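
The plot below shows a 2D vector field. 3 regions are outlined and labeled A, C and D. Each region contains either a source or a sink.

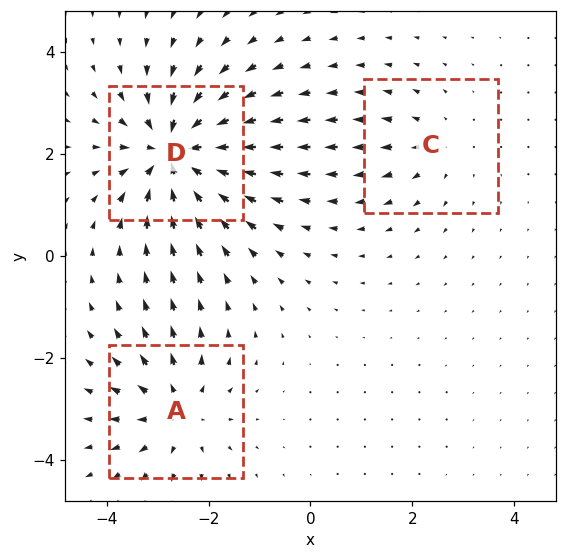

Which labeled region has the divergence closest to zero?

Divergence at each region's feature centre — A: about +3, C: about +2, D: about -5. Region C is closest to zero.

C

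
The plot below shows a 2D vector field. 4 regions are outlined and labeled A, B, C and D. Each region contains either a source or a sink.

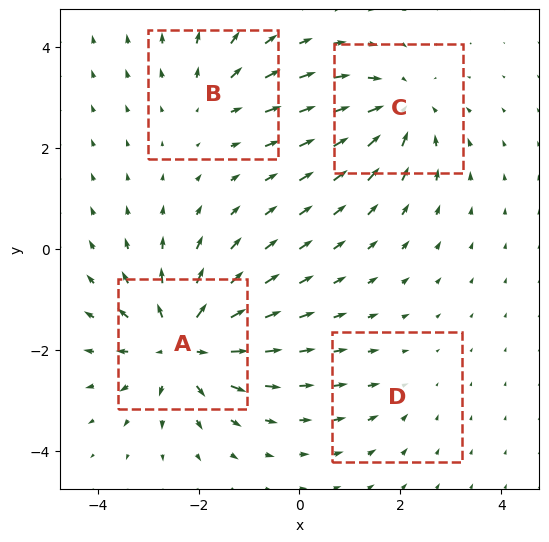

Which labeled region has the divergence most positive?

A

Divergence at each region's feature centre — A: about +7, B: about +3, C: about -5, D: about -2. Region A is most positive.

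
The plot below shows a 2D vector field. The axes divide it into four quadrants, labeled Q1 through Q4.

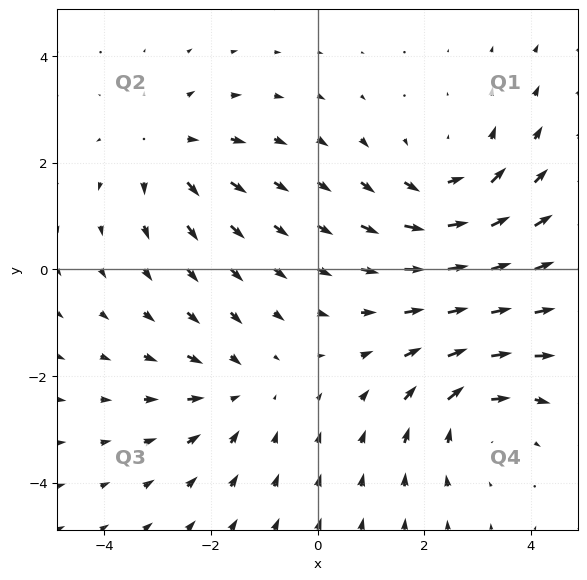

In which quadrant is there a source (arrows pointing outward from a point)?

The source sits at approximately (-2.8, 2.2), which lies in quadrant Q2. The divergence there is about +4, positive as expected for a source.

Q2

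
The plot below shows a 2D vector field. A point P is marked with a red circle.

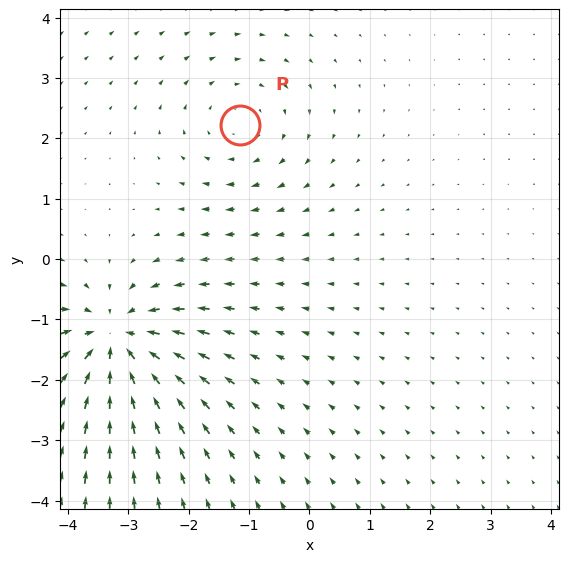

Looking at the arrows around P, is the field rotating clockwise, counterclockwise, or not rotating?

Near P at (-1.1, 2.2) the arrows circulate clockwise. The curl (z-component) there is about -2; negative curl means clockwise rotation.

clockwise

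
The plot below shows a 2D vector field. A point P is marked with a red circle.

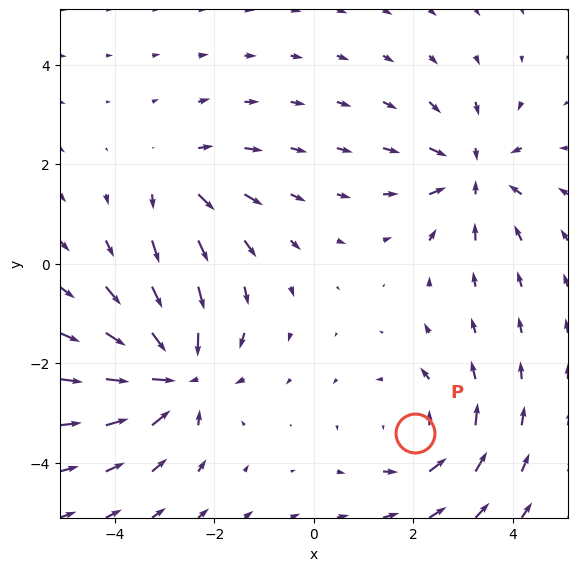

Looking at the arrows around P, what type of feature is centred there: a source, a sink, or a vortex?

At P (2.0, -3.4) the arrows circulate counterclockwise. Divergence ≈0, curl about +3 — near-zero divergence with nonzero curl is a vortex.

vortex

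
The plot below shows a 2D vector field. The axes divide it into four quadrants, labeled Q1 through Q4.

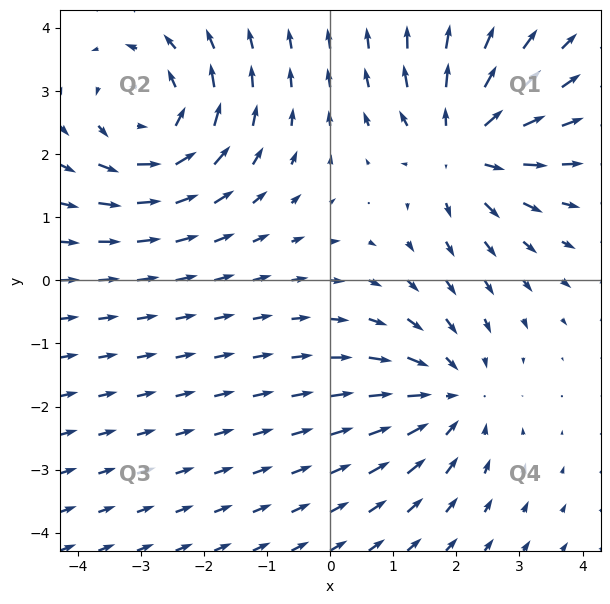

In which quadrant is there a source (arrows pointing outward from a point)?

The source sits at approximately (2.1, 2.1), which lies in quadrant Q1. The divergence there is about +5, positive as expected for a source.

Q1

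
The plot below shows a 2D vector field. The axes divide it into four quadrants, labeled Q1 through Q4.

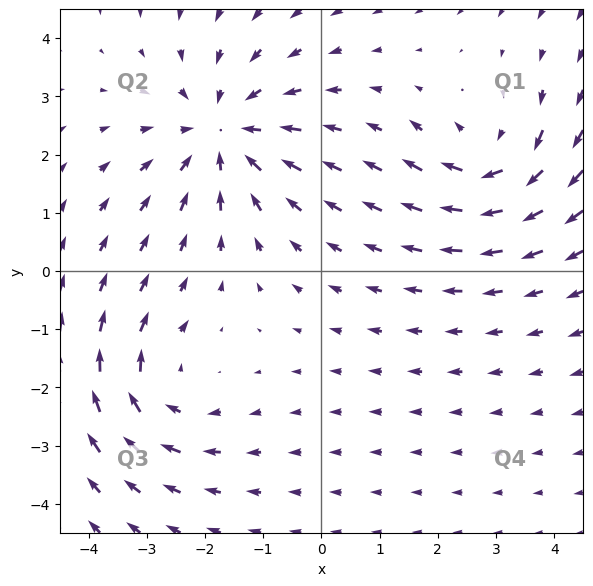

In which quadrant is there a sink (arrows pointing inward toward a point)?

The sink sits at approximately (-1.7, 2.4), which lies in quadrant Q2. The divergence there is about -3, negative as expected for a sink.

Q2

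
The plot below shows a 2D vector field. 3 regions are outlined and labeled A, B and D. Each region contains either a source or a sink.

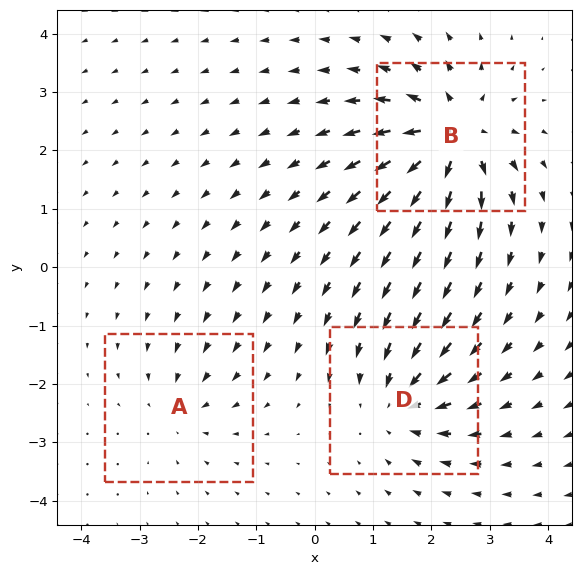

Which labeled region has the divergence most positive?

Divergence at each region's feature centre — A: about -2, B: about +6, D: about -4. Region B is most positive.

B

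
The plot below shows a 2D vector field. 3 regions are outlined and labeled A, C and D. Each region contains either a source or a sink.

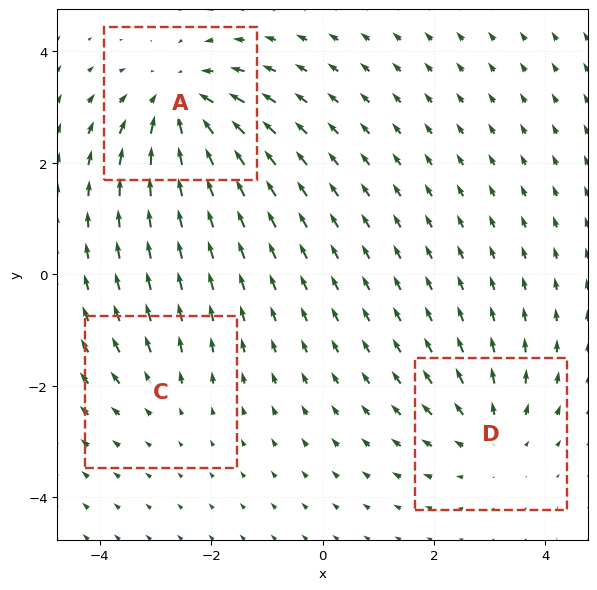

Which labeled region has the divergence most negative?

Divergence at each region's feature centre — A: about -4, C: about +2, D: about +3. Region A is most negative.

A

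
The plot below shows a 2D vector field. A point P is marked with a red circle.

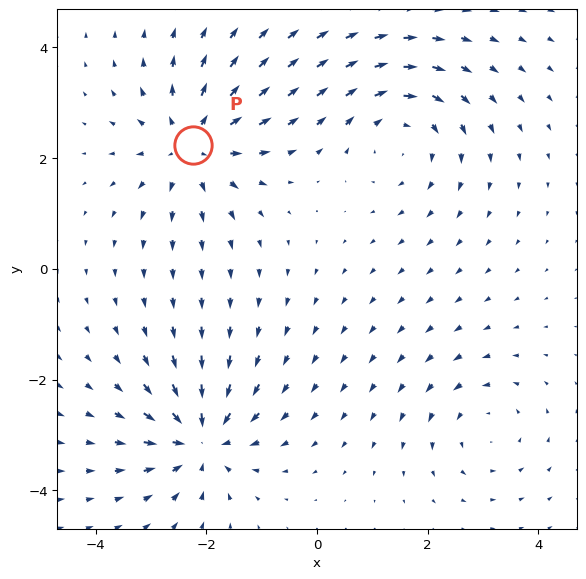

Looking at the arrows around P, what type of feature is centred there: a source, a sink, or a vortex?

At P (-2.2, 2.2) the arrows spread outward. Divergence about +6, curl ≈0 — positive divergence with near-zero curl is a source.

source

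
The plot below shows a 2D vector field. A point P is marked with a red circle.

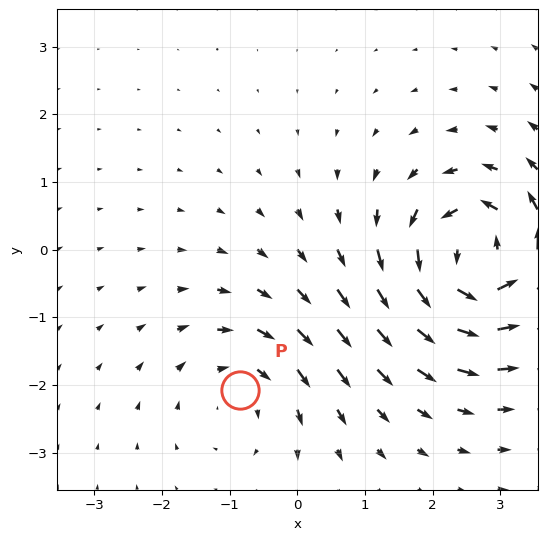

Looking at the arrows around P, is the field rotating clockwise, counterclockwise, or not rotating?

Near P at (-0.8, -2.1) the arrows circulate clockwise. The curl (z-component) there is about -3; negative curl means clockwise rotation.

clockwise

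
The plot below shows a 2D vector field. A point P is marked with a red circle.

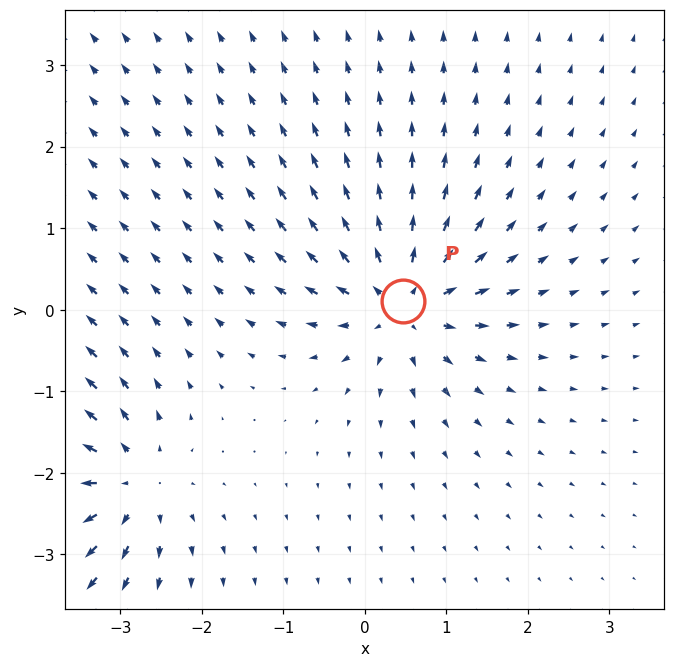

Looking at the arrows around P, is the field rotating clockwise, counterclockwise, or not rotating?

not rotating

Near P at (0.5, 0.1) the arrows show no circulation. The curl there is ≈0.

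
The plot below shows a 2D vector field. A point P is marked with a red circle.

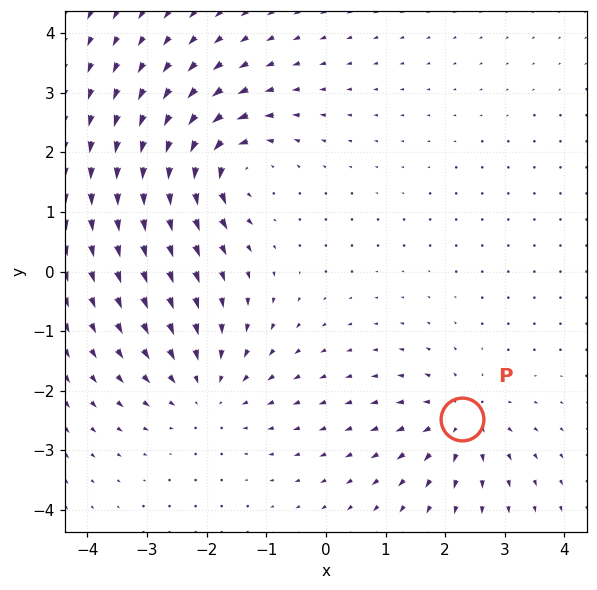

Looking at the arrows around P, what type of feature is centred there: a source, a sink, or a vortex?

At P (2.3, -2.5) the arrows spread outward. Divergence about +4, curl ≈0 — positive divergence with near-zero curl is a source.

source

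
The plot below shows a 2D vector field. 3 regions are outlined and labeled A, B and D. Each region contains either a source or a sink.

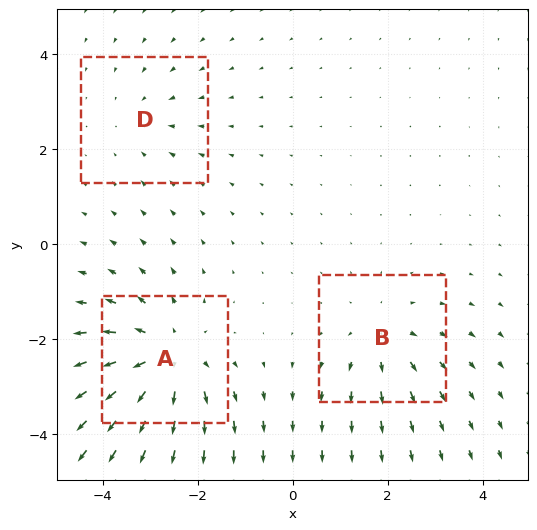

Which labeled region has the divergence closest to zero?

D

Divergence at each region's feature centre — A: about +4, B: about +3, D: about -2. Region D is closest to zero.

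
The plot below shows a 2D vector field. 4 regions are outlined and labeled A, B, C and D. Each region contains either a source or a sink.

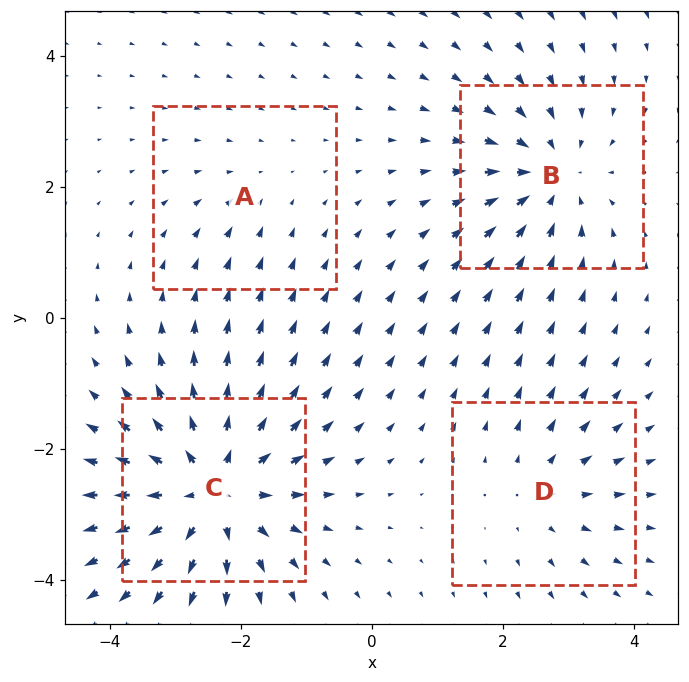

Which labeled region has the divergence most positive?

Divergence at each region's feature centre — A: about -2, B: about -5, C: about +7, D: about +3. Region C is most positive.

C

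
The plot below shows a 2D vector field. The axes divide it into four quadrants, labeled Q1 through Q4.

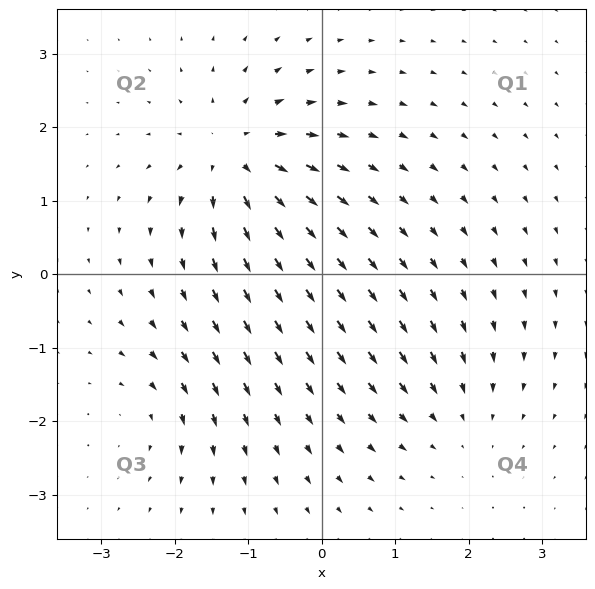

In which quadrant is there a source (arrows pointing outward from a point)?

The source sits at approximately (-1.2, 1.6), which lies in quadrant Q2. The divergence there is about +6, positive as expected for a source.

Q2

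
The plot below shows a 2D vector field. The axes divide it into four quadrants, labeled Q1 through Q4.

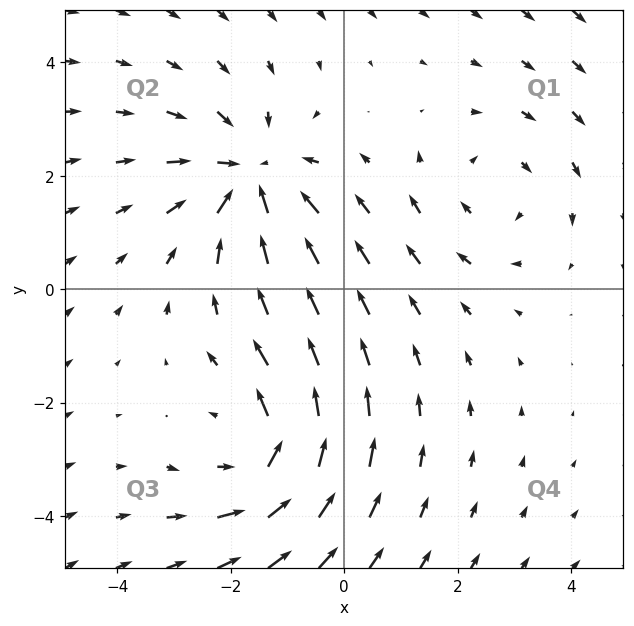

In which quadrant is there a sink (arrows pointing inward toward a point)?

The sink sits at approximately (-1.6, 2.0), which lies in quadrant Q2. The divergence there is about -4, negative as expected for a sink.

Q2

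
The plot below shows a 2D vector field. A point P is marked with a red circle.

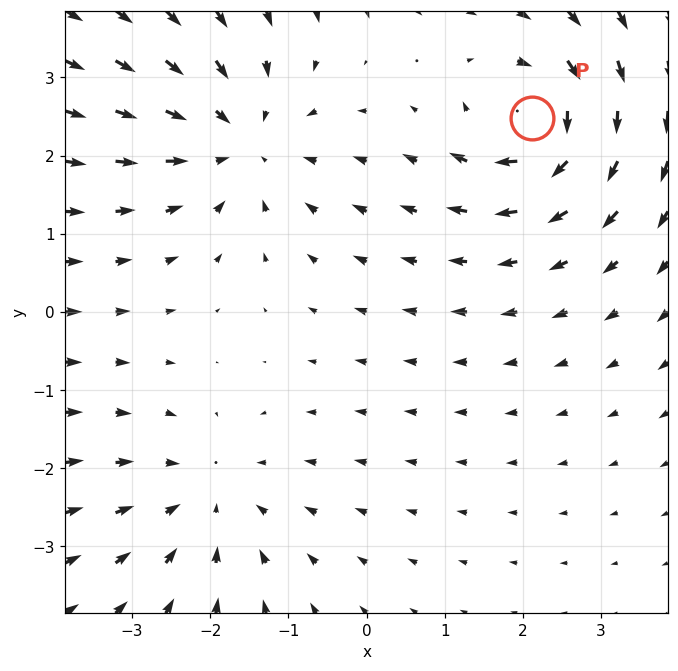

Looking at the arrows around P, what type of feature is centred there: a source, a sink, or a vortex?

At P (2.1, 2.5) the arrows circulate clockwise. Divergence ≈0, curl about -6 — near-zero divergence with nonzero curl is a vortex.

vortex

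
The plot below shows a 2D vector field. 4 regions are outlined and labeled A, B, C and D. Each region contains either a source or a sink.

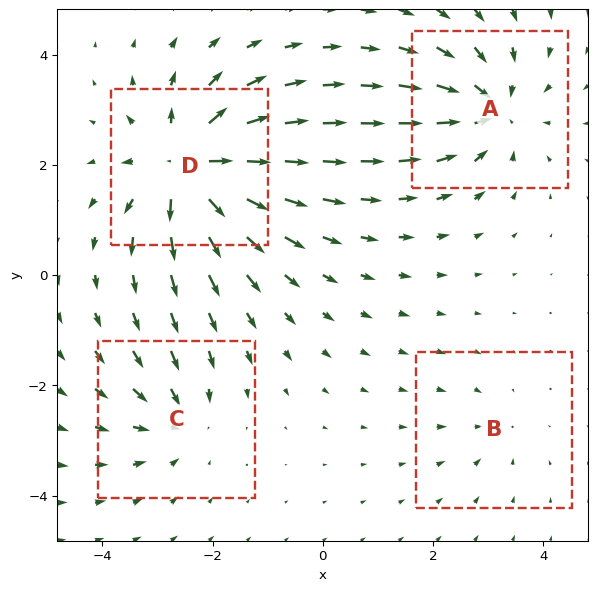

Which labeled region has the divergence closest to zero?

Divergence at each region's feature centre — A: about -5, B: about -2, C: about -4, D: about +7. Region B is closest to zero.

B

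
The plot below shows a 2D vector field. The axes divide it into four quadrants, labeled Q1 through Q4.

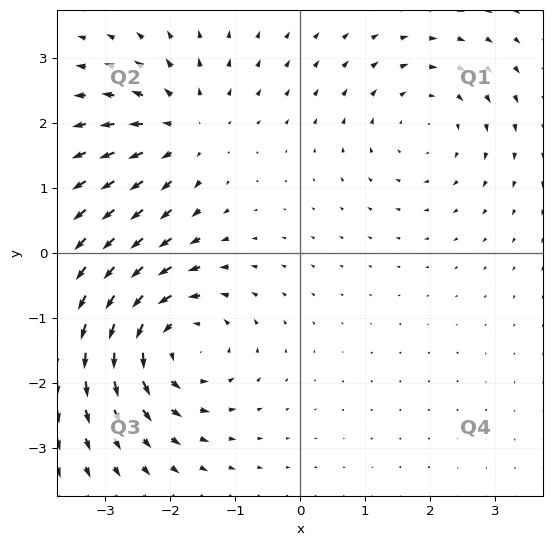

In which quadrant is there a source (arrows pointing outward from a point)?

The source sits at approximately (-1.8, 1.9), which lies in quadrant Q2. The divergence there is about +4, positive as expected for a source.

Q2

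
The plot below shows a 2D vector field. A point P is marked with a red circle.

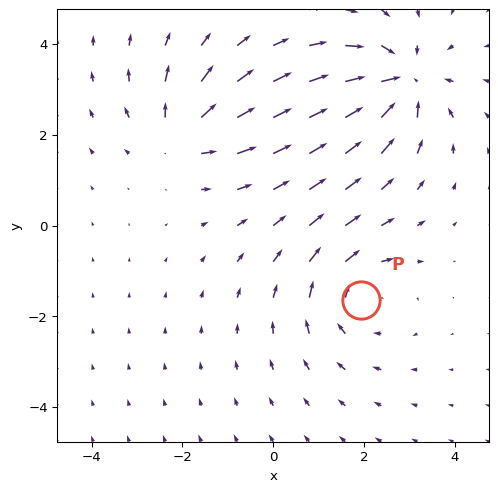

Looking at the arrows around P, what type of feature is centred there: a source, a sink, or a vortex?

At P (1.9, -1.6) the arrows circulate clockwise. Divergence ≈0, curl about -3 — near-zero divergence with nonzero curl is a vortex.

vortex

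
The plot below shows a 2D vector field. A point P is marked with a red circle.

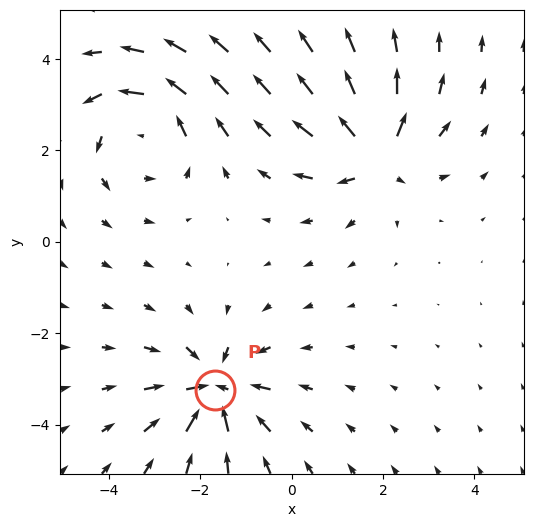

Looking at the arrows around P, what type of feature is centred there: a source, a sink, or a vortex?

sink

At P (-1.7, -3.2) the arrows converge inward. Divergence about -5, curl ≈0 — negative divergence with near-zero curl is a sink.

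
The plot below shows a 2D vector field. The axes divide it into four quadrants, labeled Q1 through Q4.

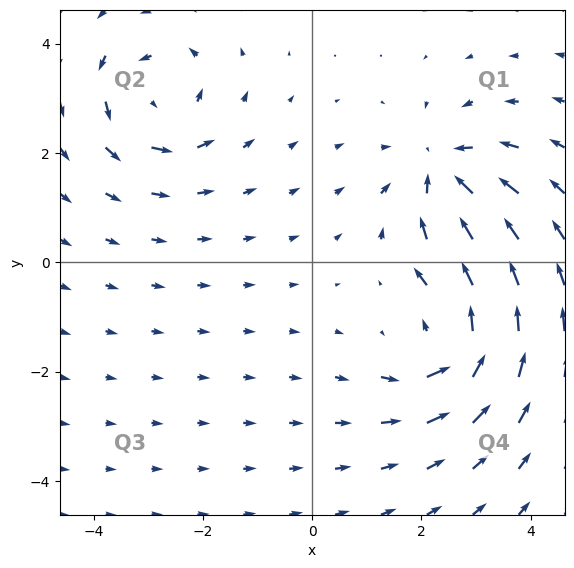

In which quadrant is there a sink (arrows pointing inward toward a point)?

Q1

The sink sits at approximately (2.4, 1.7), which lies in quadrant Q1. The divergence there is about -6, negative as expected for a sink.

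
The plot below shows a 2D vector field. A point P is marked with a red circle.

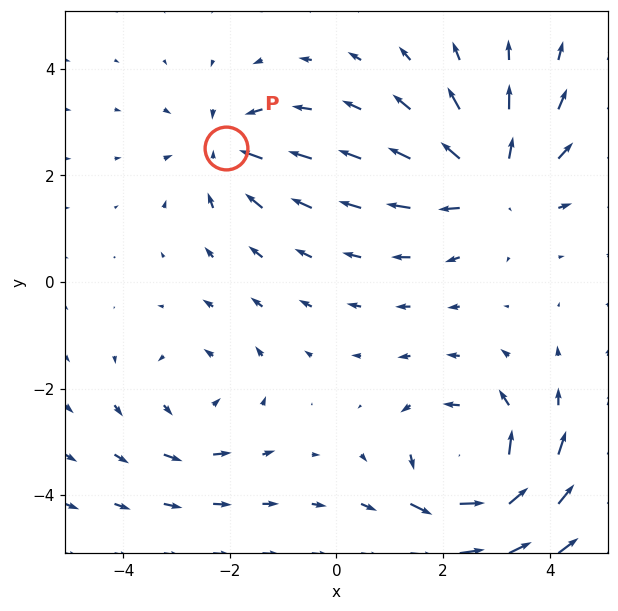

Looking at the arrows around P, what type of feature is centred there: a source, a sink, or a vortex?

sink

At P (-2.1, 2.5) the arrows converge inward. Divergence about -4, curl ≈0 — negative divergence with near-zero curl is a sink.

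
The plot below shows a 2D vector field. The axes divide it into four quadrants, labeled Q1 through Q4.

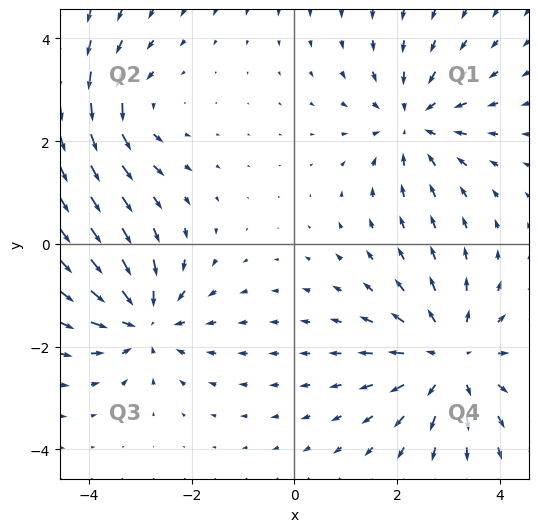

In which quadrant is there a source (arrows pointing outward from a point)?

Q4

The source sits at approximately (3.0, -2.2), which lies in quadrant Q4. The divergence there is about +4, positive as expected for a source.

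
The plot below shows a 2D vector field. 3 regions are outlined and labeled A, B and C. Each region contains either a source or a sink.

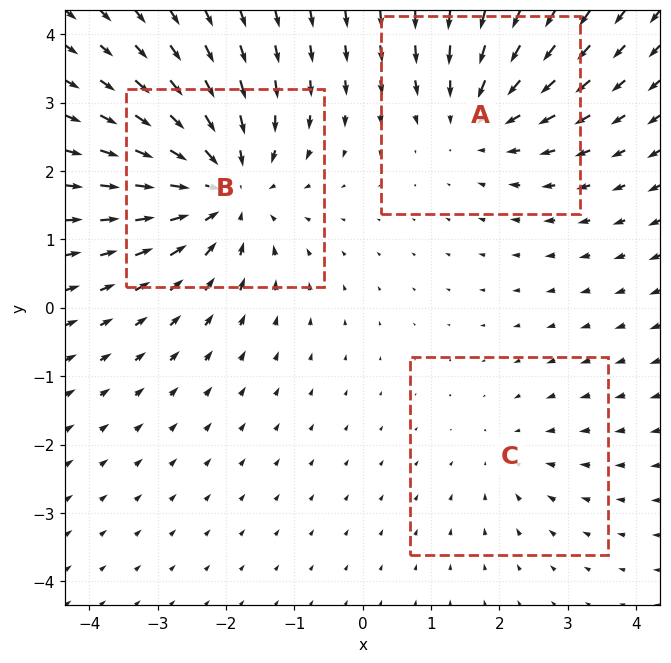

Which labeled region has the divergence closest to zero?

C

Divergence at each region's feature centre — A: about -3, B: about -4, C: about -2. Region C is closest to zero.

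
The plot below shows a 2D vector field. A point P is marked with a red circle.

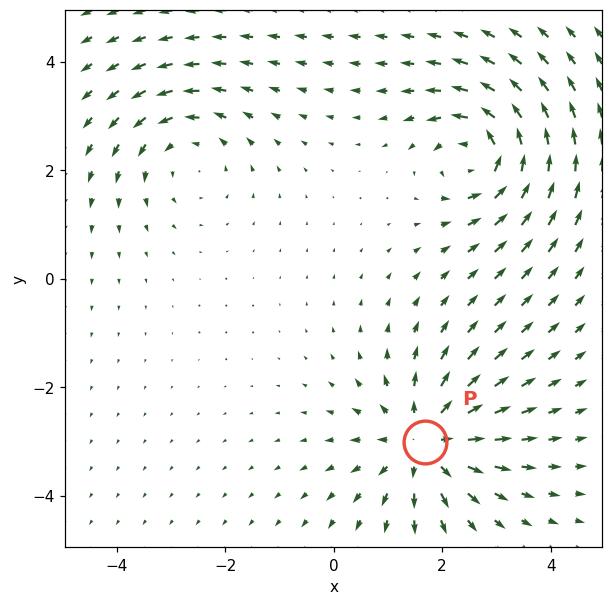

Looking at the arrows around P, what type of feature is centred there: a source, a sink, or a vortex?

source

At P (1.7, -3.0) the arrows spread outward. Divergence about +4, curl ≈0 — positive divergence with near-zero curl is a source.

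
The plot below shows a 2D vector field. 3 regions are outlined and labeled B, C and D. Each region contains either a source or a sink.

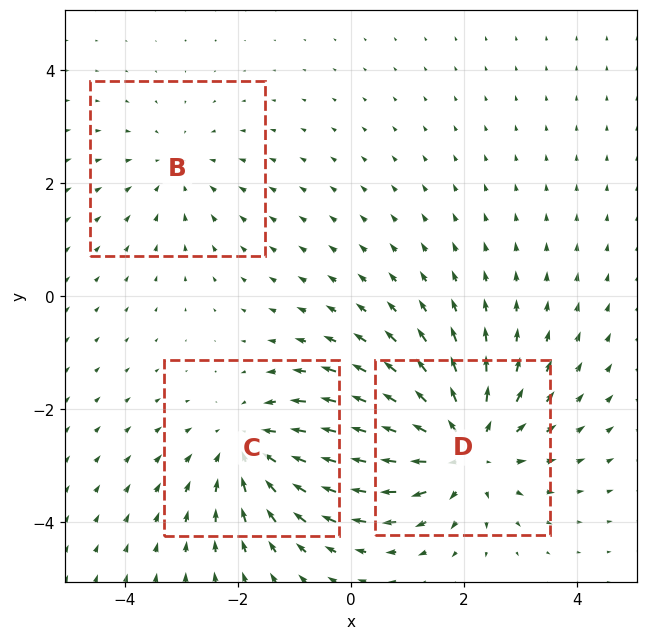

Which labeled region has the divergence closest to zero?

B

Divergence at each region's feature centre — B: about -2, C: about -3, D: about +4. Region B is closest to zero.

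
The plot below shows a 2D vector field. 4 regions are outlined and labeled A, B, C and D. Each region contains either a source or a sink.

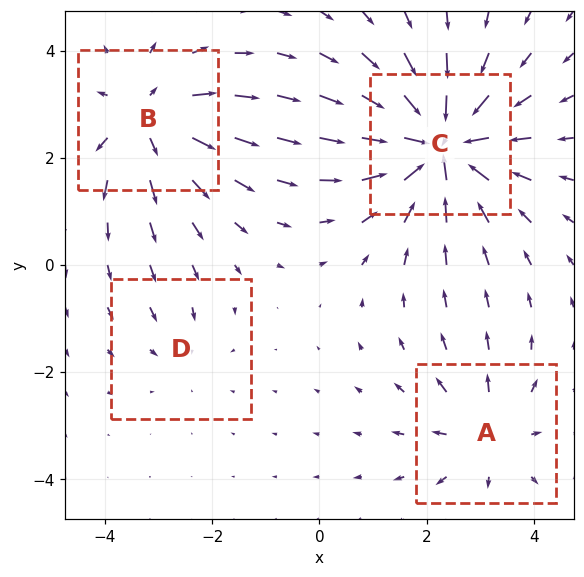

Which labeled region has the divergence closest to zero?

D

Divergence at each region's feature centre — A: about +4, B: about +5, C: about -7, D: about -2. Region D is closest to zero.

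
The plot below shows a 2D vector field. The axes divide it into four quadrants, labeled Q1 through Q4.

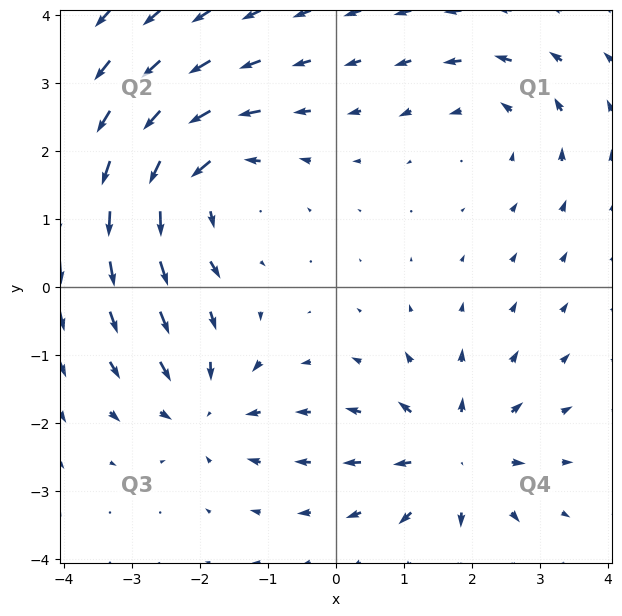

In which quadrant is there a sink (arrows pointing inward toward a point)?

Q3

The sink sits at approximately (-1.9, -1.8), which lies in quadrant Q3. The divergence there is about -4, negative as expected for a sink.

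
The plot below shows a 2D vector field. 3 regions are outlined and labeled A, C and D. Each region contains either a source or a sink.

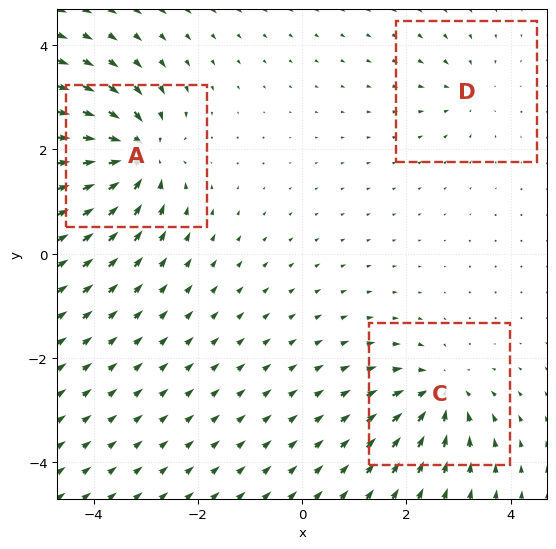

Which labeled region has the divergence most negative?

Divergence at each region's feature centre — A: about -6, C: about -4, D: about -2. Region A is most negative.

A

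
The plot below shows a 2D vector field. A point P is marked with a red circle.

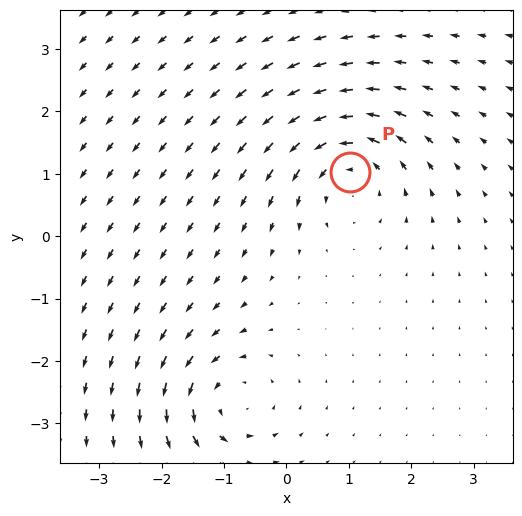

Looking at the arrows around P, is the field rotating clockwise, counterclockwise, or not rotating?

Near P at (1.0, 1.0) the arrows circulate counterclockwise. The curl (z-component) there is about +5; positive curl means counterclockwise rotation.

counterclockwise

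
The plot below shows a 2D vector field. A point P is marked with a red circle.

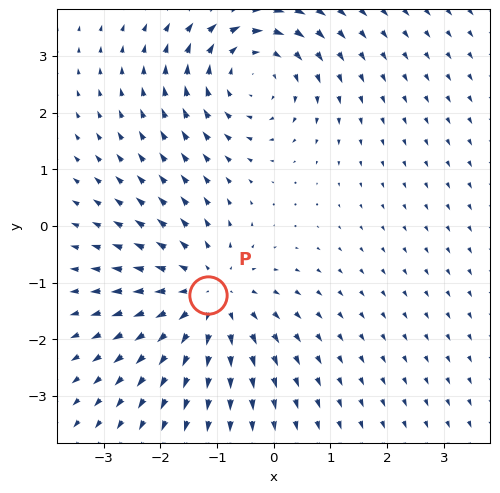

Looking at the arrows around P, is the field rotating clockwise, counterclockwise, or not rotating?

not rotating

Near P at (-1.2, -1.2) the arrows show no circulation. The curl there is ≈0.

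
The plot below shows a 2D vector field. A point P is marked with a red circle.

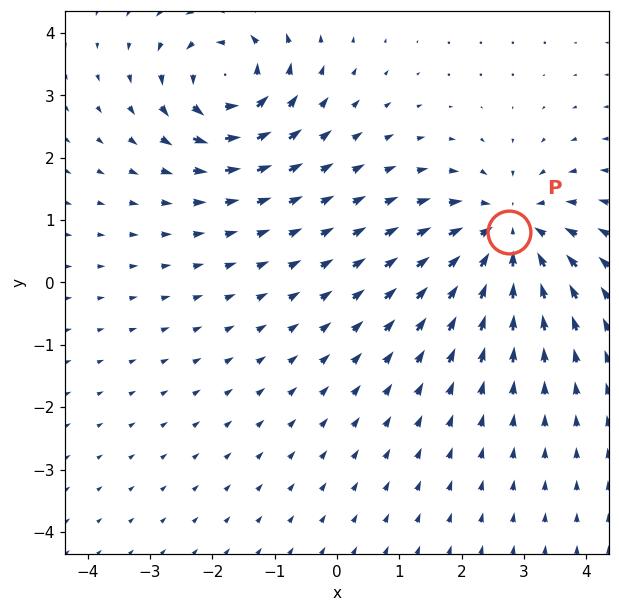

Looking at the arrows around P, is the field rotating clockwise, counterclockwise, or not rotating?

Near P at (2.8, 0.8) the arrows show no circulation. The curl there is ≈0.

not rotating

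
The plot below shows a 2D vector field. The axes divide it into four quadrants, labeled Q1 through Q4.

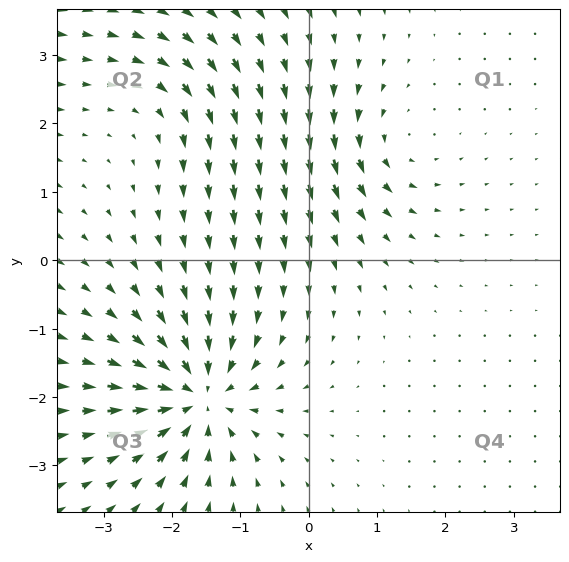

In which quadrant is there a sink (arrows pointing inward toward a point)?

The sink sits at approximately (-1.6, -2.0), which lies in quadrant Q3. The divergence there is about -7, negative as expected for a sink.

Q3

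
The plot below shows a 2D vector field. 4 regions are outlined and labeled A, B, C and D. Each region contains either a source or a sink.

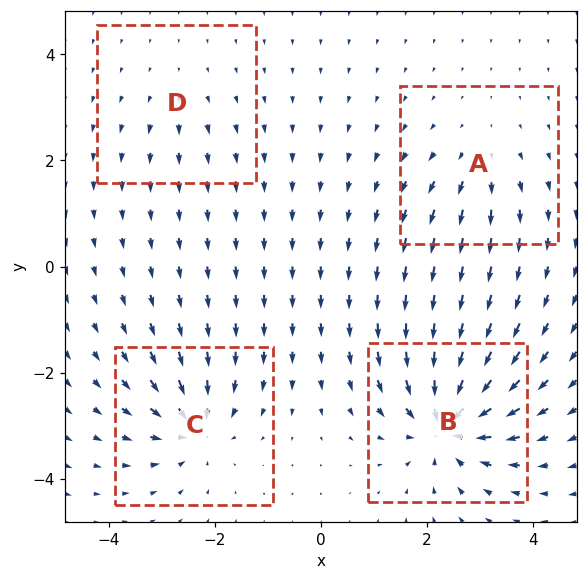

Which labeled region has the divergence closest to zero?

D

Divergence at each region's feature centre — A: about +4, B: about -9, C: about -7, D: about +2. Region D is closest to zero.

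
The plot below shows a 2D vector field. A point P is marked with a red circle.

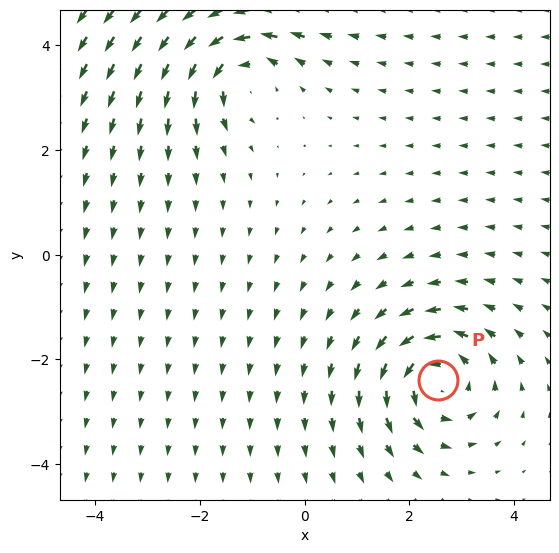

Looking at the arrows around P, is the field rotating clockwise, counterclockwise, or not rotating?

Near P at (2.5, -2.4) the arrows circulate counterclockwise. The curl (z-component) there is about +6; positive curl means counterclockwise rotation.

counterclockwise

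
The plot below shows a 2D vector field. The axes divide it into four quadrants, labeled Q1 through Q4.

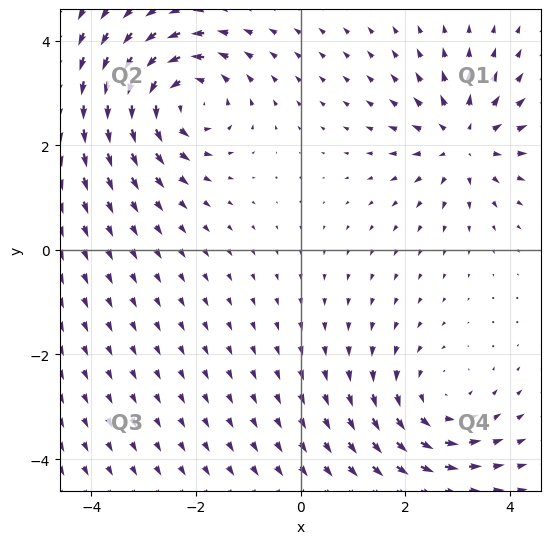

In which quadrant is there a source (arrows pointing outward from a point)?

The source sits at approximately (3.1, 2.1), which lies in quadrant Q1. The divergence there is about +4, positive as expected for a source.

Q1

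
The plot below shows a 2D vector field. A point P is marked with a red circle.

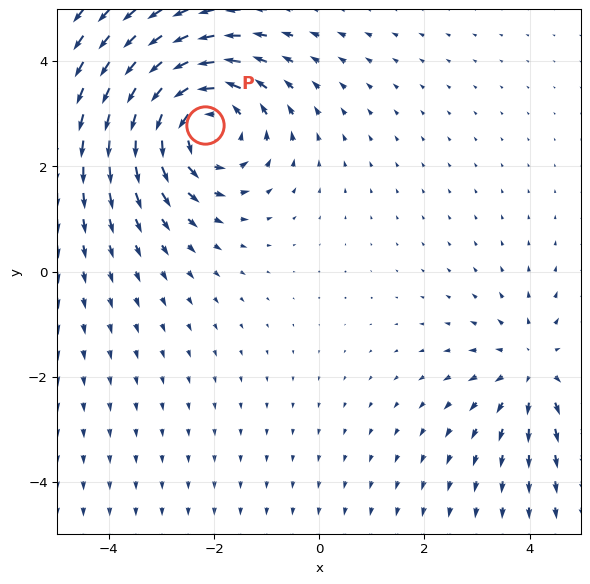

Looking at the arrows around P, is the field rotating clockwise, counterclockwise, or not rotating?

counterclockwise

Near P at (-2.2, 2.8) the arrows circulate counterclockwise. The curl (z-component) there is about +4; positive curl means counterclockwise rotation.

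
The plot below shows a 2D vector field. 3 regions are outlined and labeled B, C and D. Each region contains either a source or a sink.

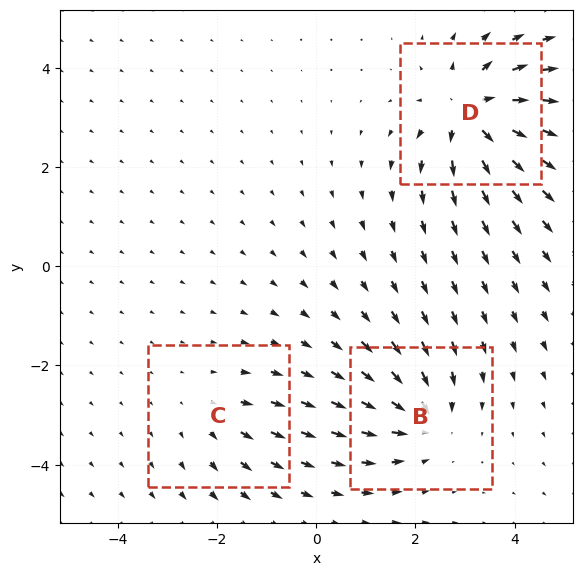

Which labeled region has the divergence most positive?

Divergence at each region's feature centre — B: about -4, C: about +2, D: about +6. Region D is most positive.

D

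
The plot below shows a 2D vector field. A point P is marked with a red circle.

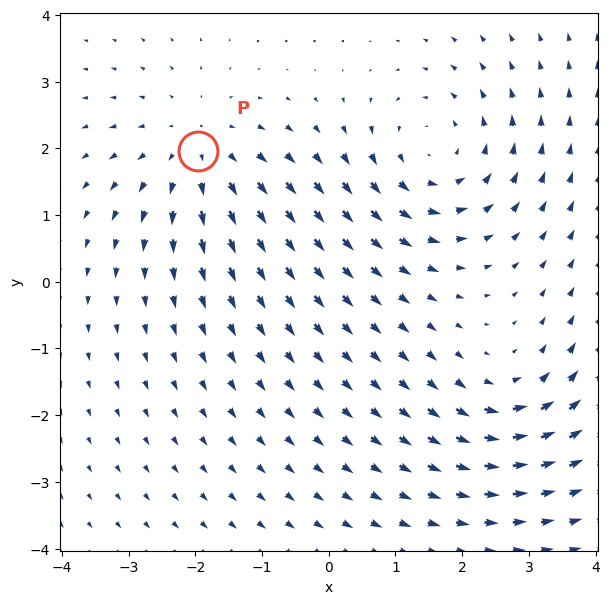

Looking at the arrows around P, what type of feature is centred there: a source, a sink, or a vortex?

At P (-2.0, 2.0) the arrows spread outward. Divergence about +3, curl ≈0 — positive divergence with near-zero curl is a source.

source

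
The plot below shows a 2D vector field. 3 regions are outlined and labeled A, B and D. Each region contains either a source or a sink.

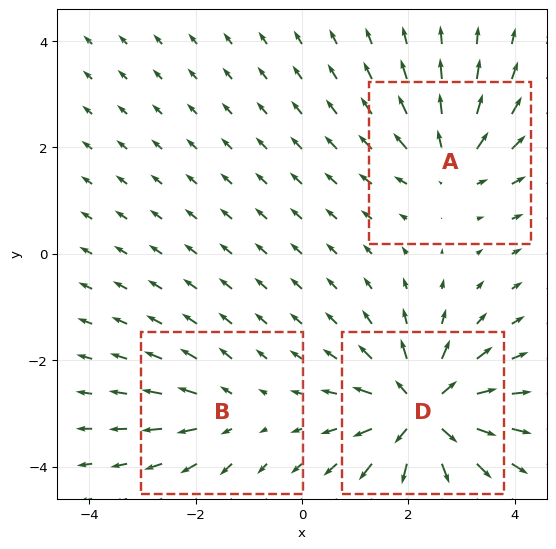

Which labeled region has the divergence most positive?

Divergence at each region's feature centre — A: about +4, B: about +3, D: about +7. Region D is most positive.

D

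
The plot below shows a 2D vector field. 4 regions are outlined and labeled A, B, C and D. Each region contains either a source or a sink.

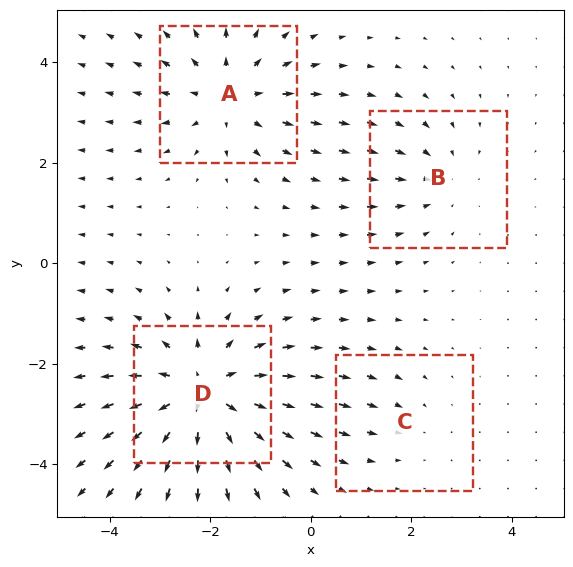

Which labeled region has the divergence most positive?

D

Divergence at each region's feature centre — A: about +4, B: about -3, C: about -2, D: about +6. Region D is most positive.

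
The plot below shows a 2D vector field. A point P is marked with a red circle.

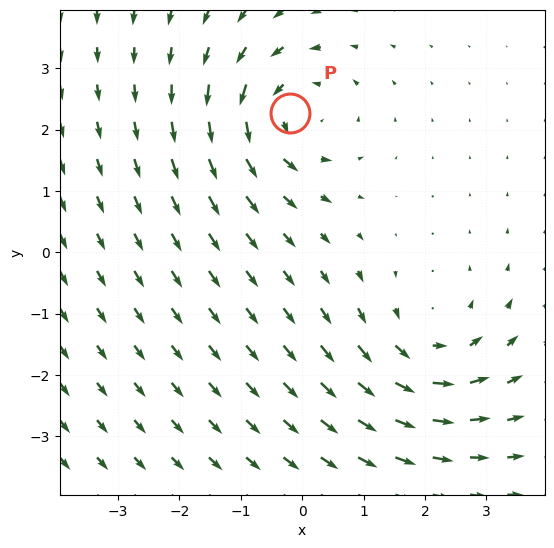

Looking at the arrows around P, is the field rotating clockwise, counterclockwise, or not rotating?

Near P at (-0.2, 2.3) the arrows circulate counterclockwise. The curl (z-component) there is about +3; positive curl means counterclockwise rotation.

counterclockwise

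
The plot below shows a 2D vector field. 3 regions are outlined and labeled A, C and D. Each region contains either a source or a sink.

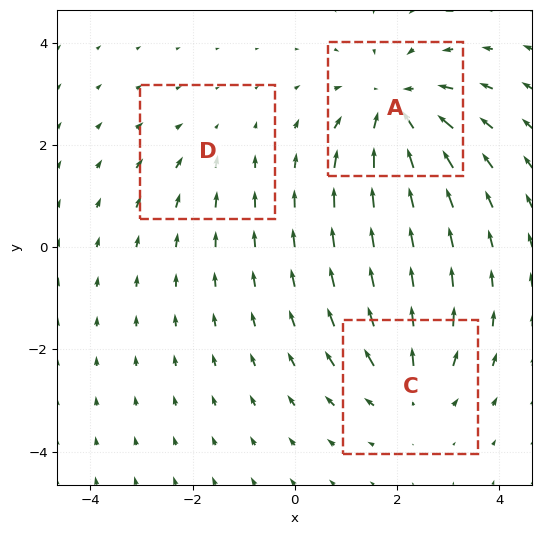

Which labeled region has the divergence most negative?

A

Divergence at each region's feature centre — A: about -4, C: about +3, D: about -2. Region A is most negative.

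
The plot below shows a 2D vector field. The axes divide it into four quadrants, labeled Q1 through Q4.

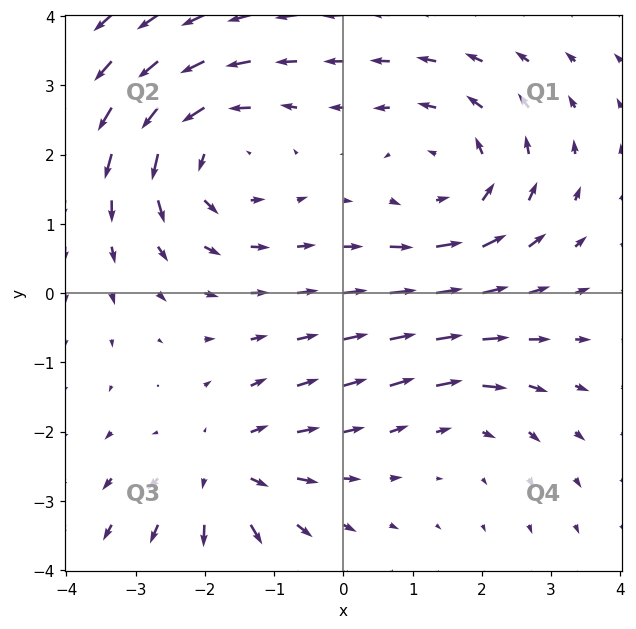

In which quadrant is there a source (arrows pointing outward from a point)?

Q3

The source sits at approximately (-1.8, -2.6), which lies in quadrant Q3. The divergence there is about +4, positive as expected for a source.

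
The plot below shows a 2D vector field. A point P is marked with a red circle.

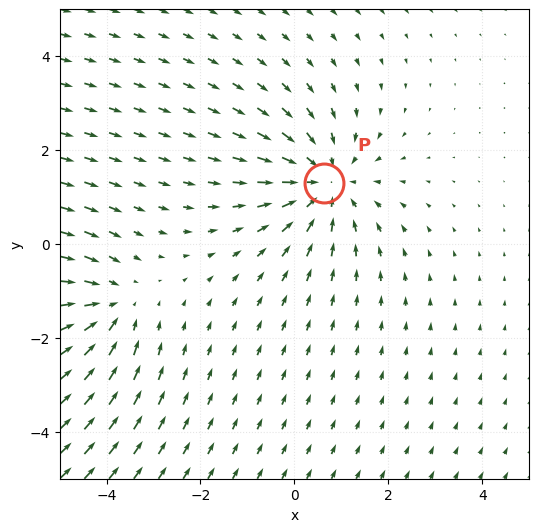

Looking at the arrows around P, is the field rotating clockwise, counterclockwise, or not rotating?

Near P at (0.6, 1.3) the arrows show no circulation. The curl there is ≈0.

not rotating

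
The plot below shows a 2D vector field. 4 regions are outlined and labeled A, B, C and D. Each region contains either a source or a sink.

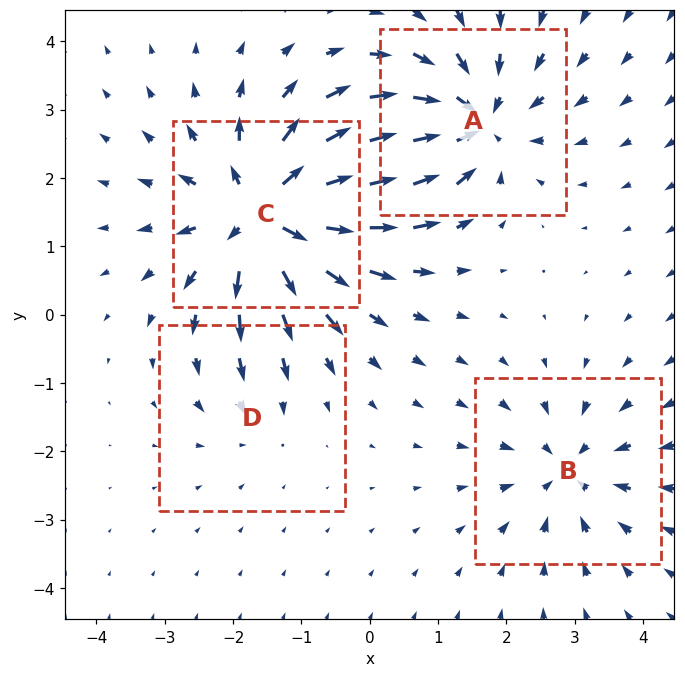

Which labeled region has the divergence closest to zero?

Divergence at each region's feature centre — A: about -6, B: about -4, C: about +8, D: about -2. Region D is closest to zero.

D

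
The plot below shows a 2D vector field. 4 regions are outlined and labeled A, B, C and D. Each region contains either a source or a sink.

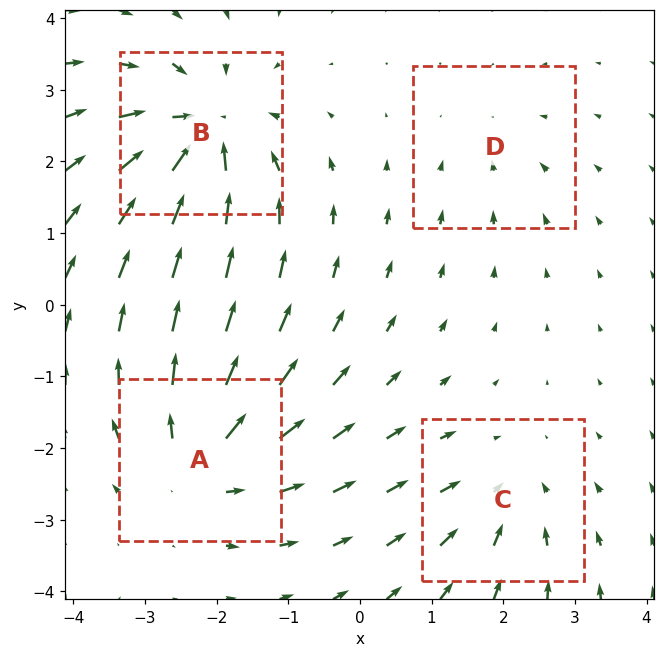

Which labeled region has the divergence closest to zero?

D

Divergence at each region's feature centre — A: about +6, B: about -7, C: about -4, D: about -2. Region D is closest to zero.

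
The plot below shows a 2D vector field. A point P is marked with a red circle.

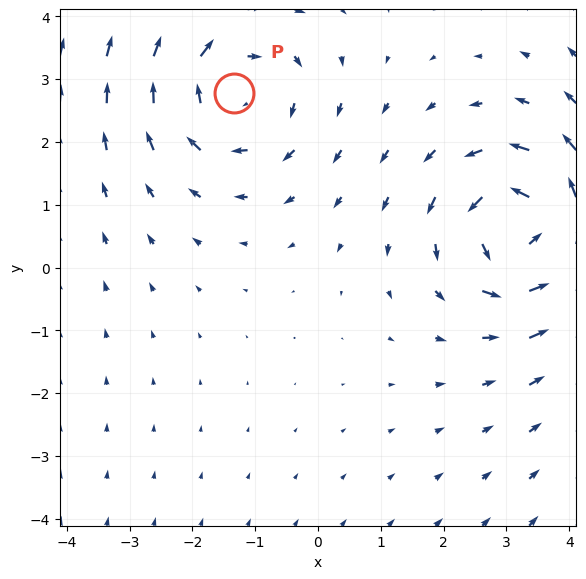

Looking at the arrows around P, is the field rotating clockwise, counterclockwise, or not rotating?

clockwise

Near P at (-1.3, 2.8) the arrows circulate clockwise. The curl (z-component) there is about -2; negative curl means clockwise rotation.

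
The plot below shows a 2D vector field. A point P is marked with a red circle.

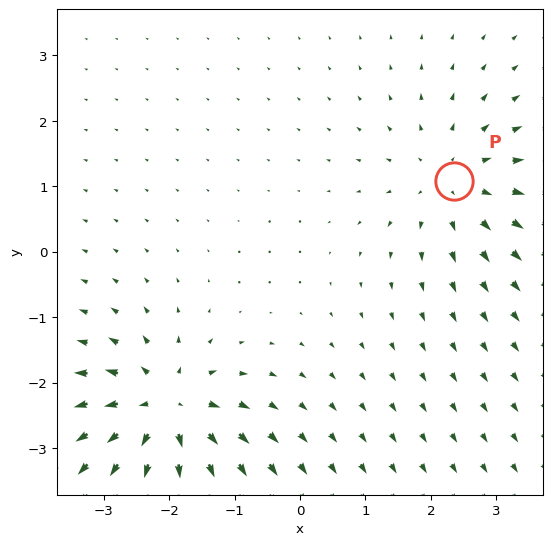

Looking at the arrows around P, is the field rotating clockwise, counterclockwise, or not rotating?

not rotating

Near P at (2.4, 1.1) the arrows show no circulation. The curl there is ≈0.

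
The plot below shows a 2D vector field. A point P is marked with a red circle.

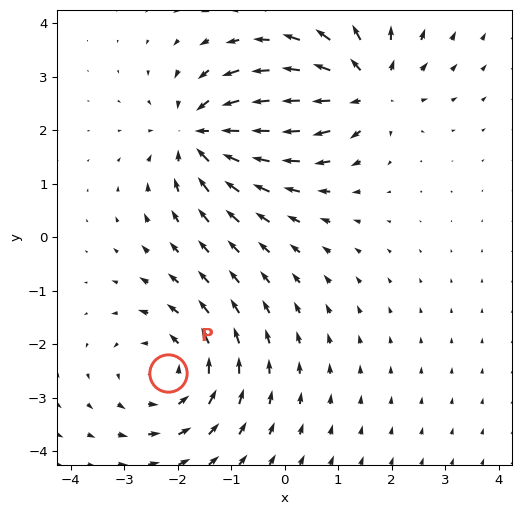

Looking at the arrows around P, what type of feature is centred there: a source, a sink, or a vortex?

vortex

At P (-2.2, -2.5) the arrows circulate counterclockwise. Divergence ≈0, curl about +4 — near-zero divergence with nonzero curl is a vortex.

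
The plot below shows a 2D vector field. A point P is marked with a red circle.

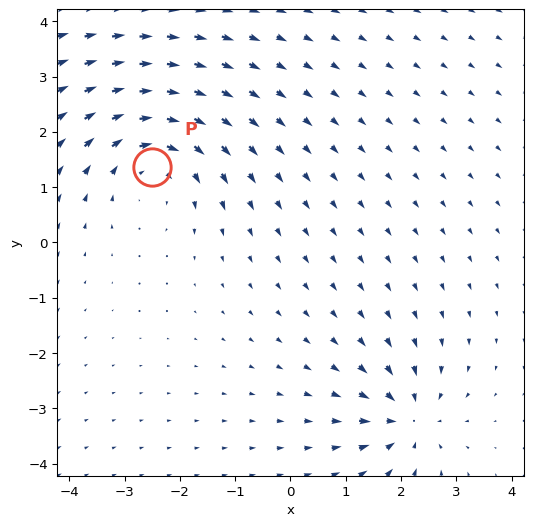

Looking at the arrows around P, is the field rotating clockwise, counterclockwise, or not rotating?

Near P at (-2.5, 1.4) the arrows circulate clockwise. The curl (z-component) there is about -4; negative curl means clockwise rotation.

clockwise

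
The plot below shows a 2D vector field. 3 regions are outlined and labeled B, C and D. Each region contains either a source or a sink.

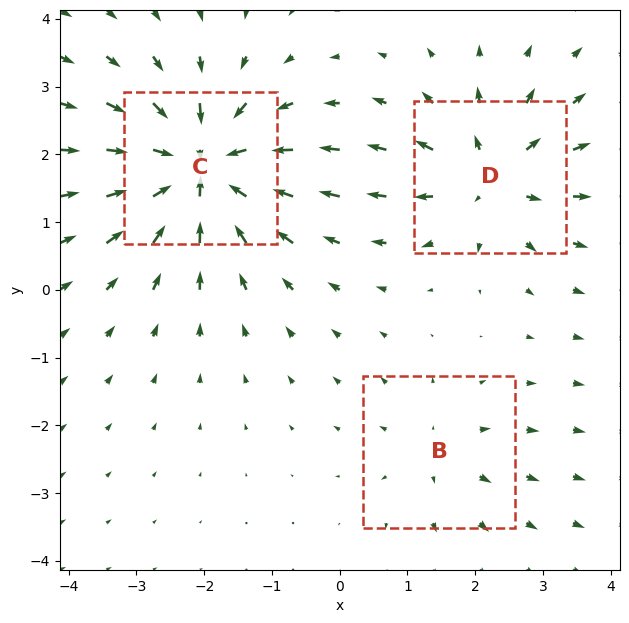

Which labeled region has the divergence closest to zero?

Divergence at each region's feature centre — B: about +2, C: about -6, D: about +4. Region B is closest to zero.

B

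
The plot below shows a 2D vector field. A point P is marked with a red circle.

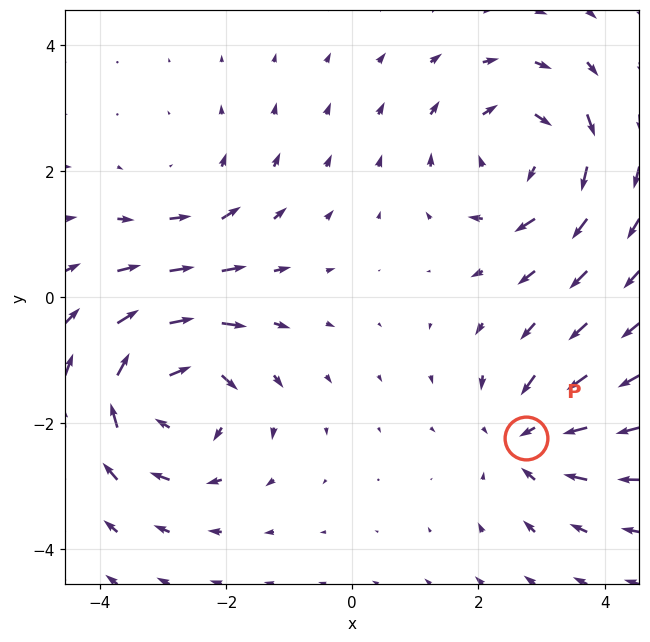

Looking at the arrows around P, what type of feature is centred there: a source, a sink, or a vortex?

sink

At P (2.8, -2.2) the arrows converge inward. Divergence about -3, curl ≈0 — negative divergence with near-zero curl is a sink.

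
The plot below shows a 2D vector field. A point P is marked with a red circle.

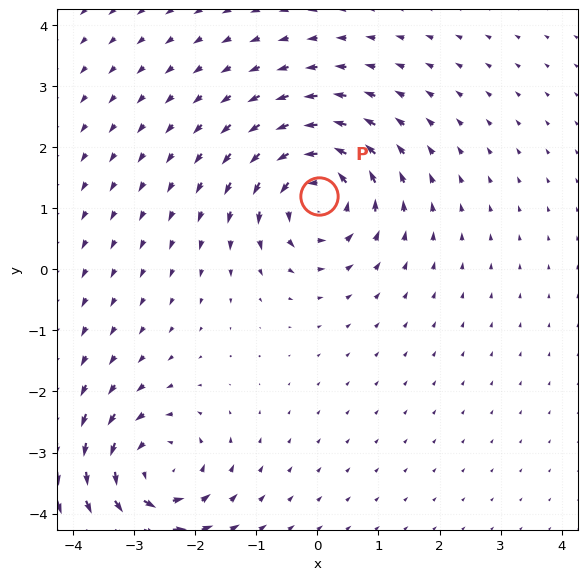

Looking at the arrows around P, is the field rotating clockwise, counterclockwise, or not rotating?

counterclockwise

Near P at (0.0, 1.2) the arrows circulate counterclockwise. The curl (z-component) there is about +6; positive curl means counterclockwise rotation.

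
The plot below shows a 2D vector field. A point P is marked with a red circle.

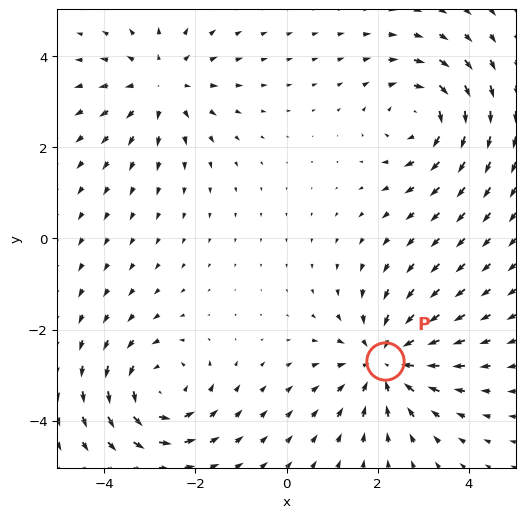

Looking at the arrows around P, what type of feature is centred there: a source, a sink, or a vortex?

sink

At P (2.2, -2.7) the arrows converge inward. Divergence about -5, curl ≈0 — negative divergence with near-zero curl is a sink.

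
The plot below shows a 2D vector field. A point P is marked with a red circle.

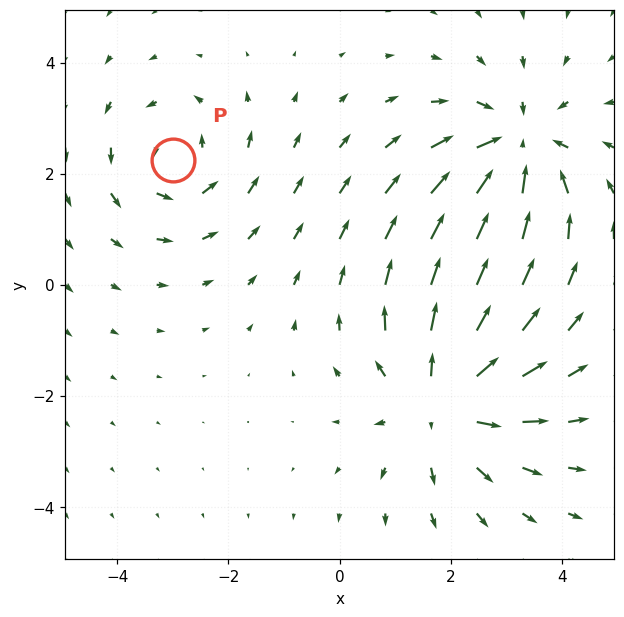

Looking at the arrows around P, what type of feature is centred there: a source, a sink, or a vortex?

At P (-3.0, 2.2) the arrows circulate counterclockwise. Divergence ≈0, curl about +3 — near-zero divergence with nonzero curl is a vortex.

vortex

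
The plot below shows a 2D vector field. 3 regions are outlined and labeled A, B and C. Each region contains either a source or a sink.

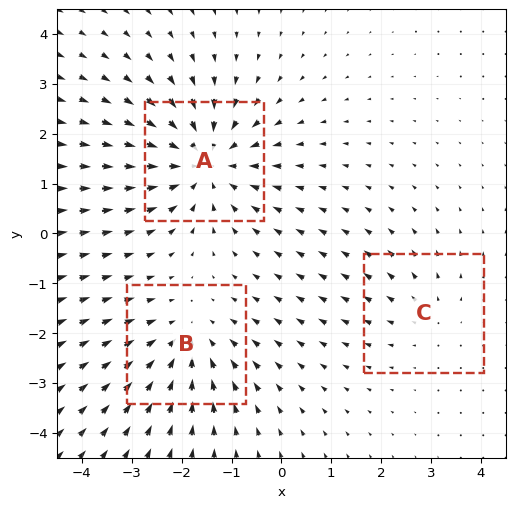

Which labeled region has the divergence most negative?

A

Divergence at each region's feature centre — A: about -4, B: about -3, C: about +2. Region A is most negative.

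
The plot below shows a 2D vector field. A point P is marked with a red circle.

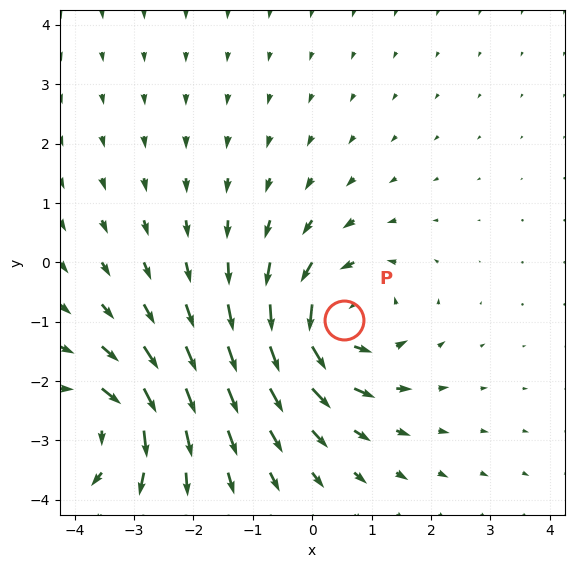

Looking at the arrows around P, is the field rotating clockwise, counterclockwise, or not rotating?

counterclockwise

Near P at (0.5, -1.0) the arrows circulate counterclockwise. The curl (z-component) there is about +4; positive curl means counterclockwise rotation.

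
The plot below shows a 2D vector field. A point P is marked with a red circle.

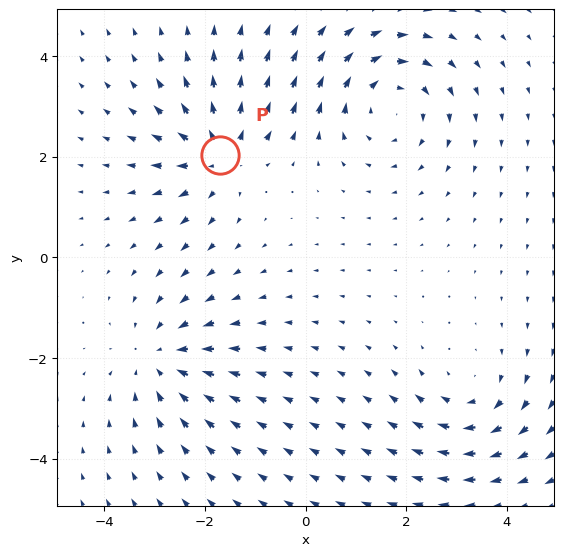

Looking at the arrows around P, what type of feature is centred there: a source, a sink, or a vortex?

source

At P (-1.7, 2.0) the arrows spread outward. Divergence about +5, curl ≈0 — positive divergence with near-zero curl is a source.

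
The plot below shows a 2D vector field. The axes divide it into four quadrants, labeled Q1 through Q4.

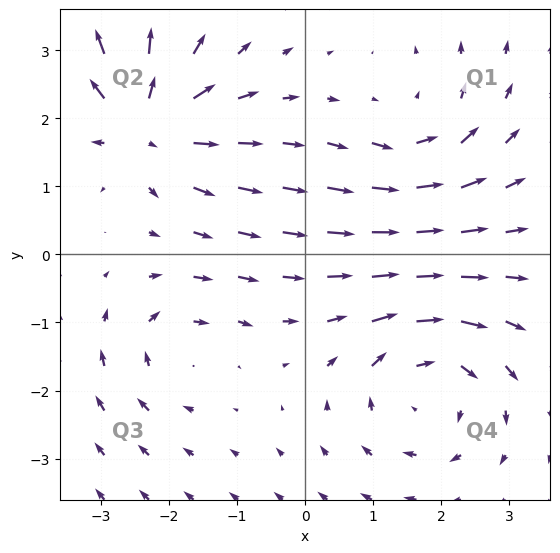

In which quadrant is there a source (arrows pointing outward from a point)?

The source sits at approximately (-2.4, 1.9), which lies in quadrant Q2. The divergence there is about +6, positive as expected for a source.

Q2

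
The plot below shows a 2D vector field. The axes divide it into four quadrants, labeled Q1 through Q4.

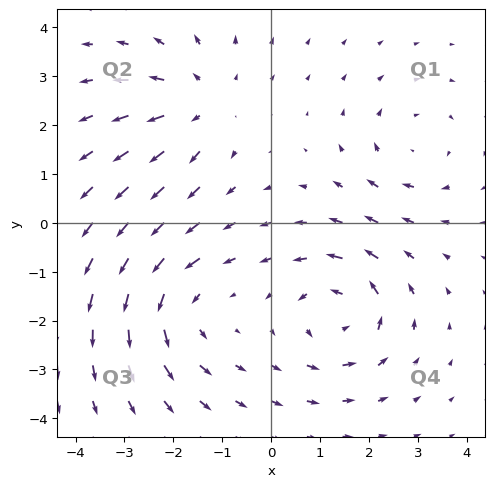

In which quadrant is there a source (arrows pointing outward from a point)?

The source sits at approximately (-1.4, 2.5), which lies in quadrant Q2. The divergence there is about +3, positive as expected for a source.

Q2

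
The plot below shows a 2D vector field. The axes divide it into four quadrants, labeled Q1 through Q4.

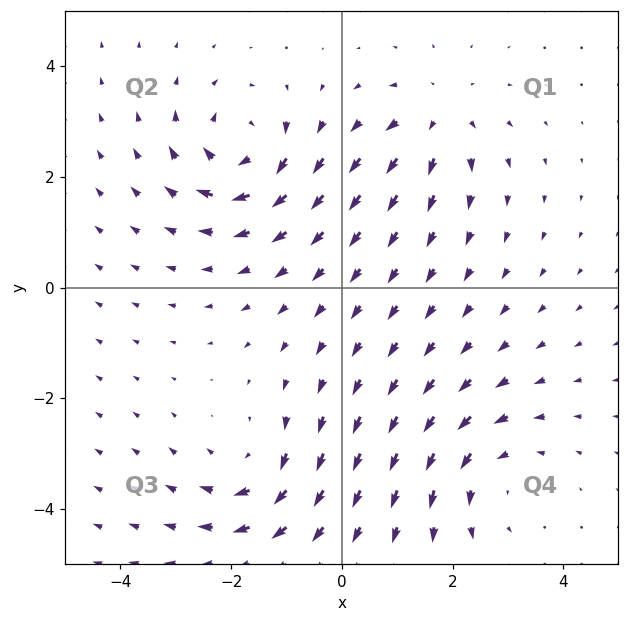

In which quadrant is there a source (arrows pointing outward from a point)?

Q1

The source sits at approximately (1.8, 3.1), which lies in quadrant Q1. The divergence there is about +4, positive as expected for a source.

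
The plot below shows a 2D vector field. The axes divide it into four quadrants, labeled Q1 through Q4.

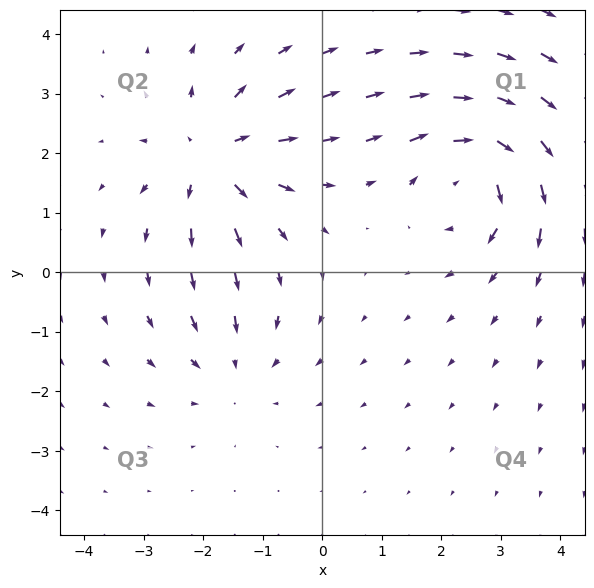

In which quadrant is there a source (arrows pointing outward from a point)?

The source sits at approximately (-1.8, 1.9), which lies in quadrant Q2. The divergence there is about +5, positive as expected for a source.

Q2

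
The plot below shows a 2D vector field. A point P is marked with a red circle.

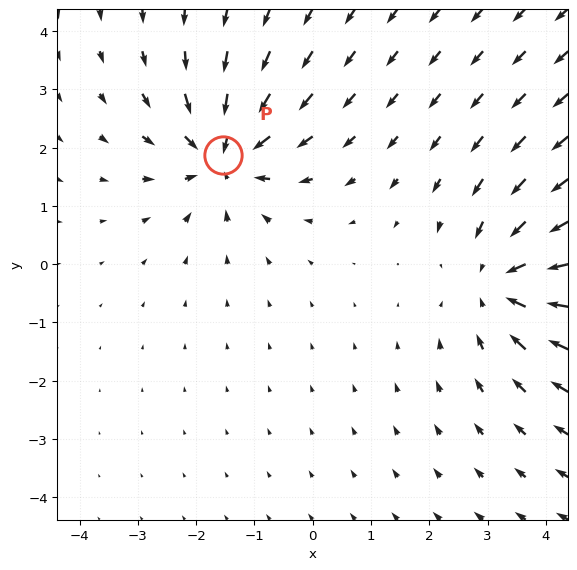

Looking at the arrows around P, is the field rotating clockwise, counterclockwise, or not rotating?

not rotating

Near P at (-1.5, 1.9) the arrows show no circulation. The curl there is ≈0.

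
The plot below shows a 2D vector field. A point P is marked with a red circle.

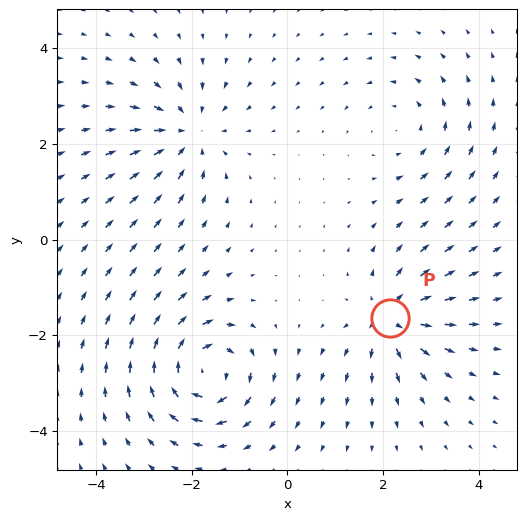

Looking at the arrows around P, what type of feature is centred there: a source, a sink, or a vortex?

At P (2.2, -1.6) the arrows spread outward. Divergence about +5, curl ≈0 — positive divergence with near-zero curl is a source.

source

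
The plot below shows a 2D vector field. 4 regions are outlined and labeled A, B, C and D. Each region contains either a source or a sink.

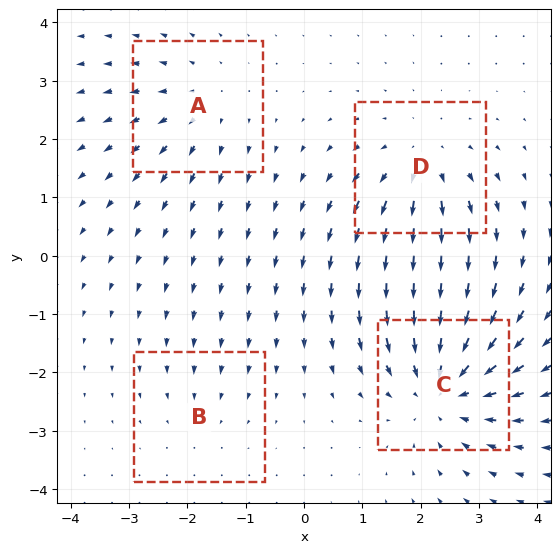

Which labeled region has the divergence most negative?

Divergence at each region's feature centre — A: about +3, B: about -2, C: about -6, D: about +4. Region C is most negative.

C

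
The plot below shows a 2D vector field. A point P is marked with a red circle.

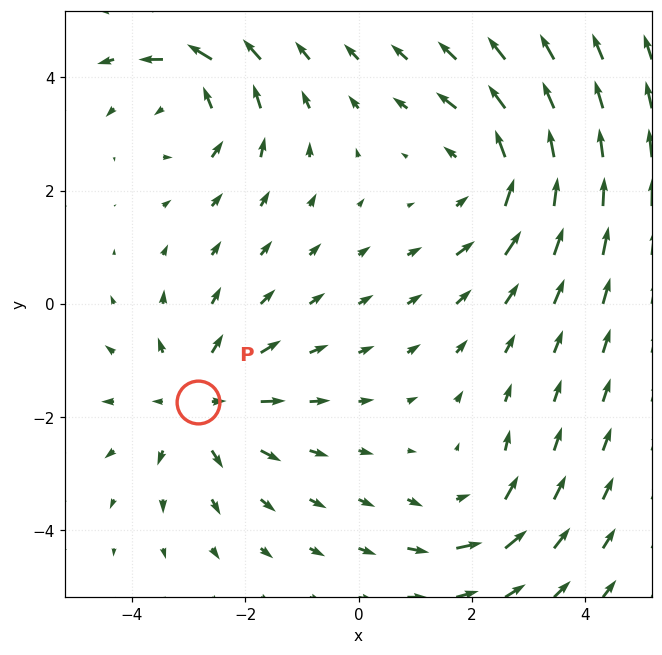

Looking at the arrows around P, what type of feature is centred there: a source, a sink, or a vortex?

At P (-2.8, -1.7) the arrows spread outward. Divergence about +5, curl ≈0 — positive divergence with near-zero curl is a source.

source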